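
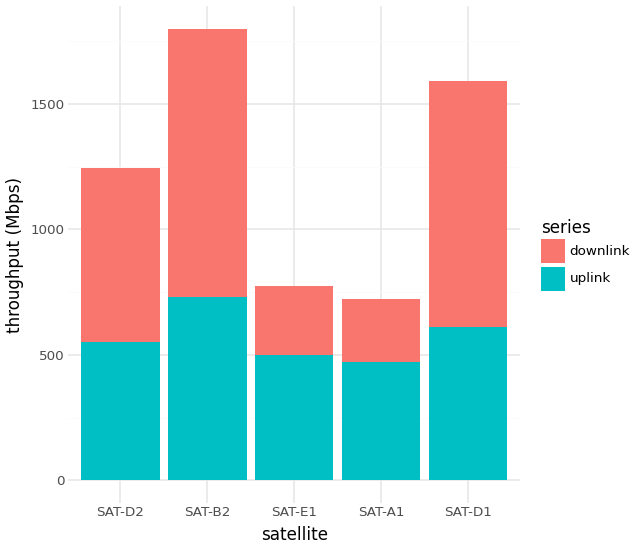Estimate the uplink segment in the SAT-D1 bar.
≈ 600

uplink top ≈ 600, bottom ≈ 0; segment ≈ 600.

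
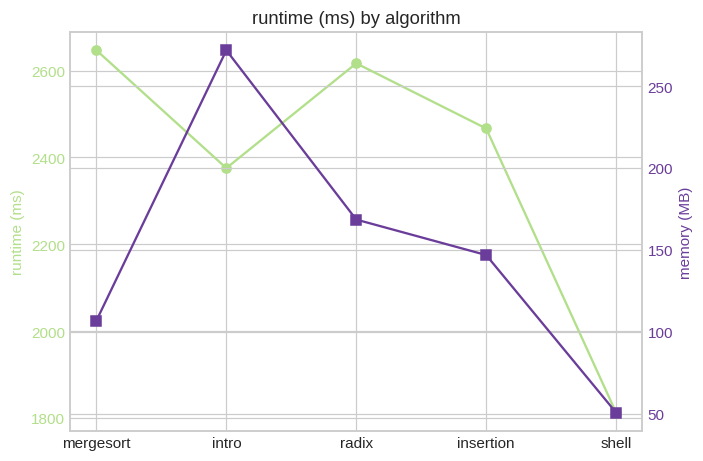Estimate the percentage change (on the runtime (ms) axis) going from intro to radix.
≈ +8.3%

intro ≈ 2400, radix ≈ 2600; (2600 − 2400) / 2400 ≈ +8.3%.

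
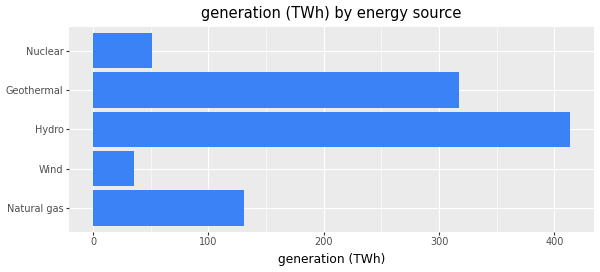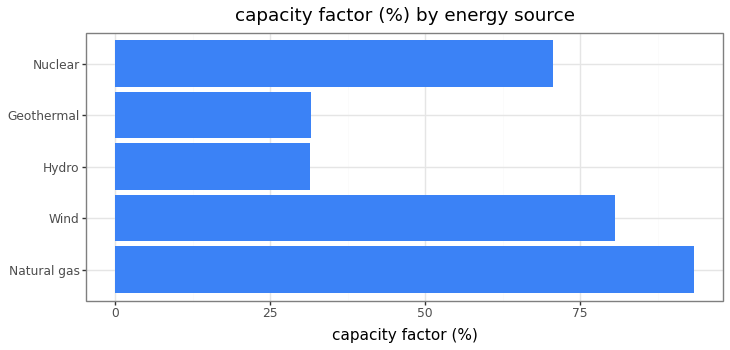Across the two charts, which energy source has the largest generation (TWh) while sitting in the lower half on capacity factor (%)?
Chart 2 median capacity factor (%) ≈ 70; below-median energy sources: Hydro, Geothermal. Among those, Hydro has the highest generation (TWh) (≈ 400).

Hydro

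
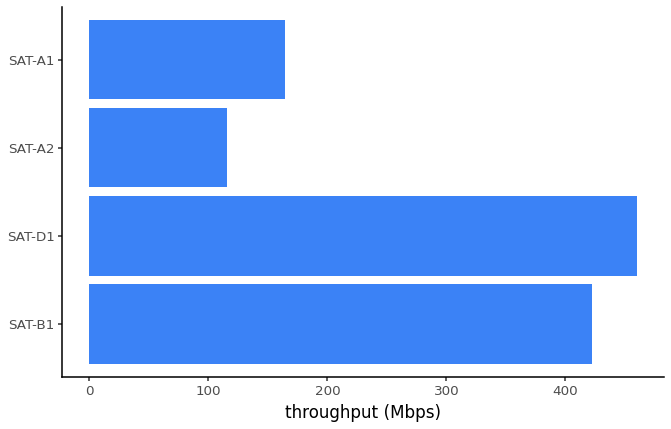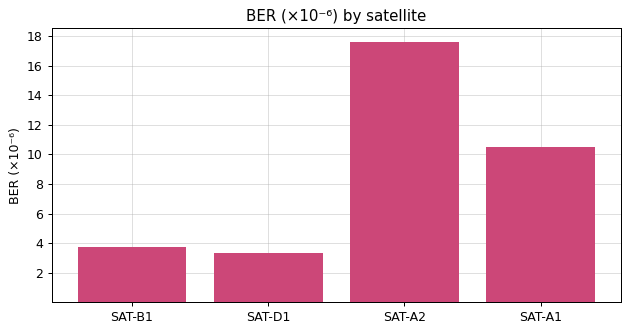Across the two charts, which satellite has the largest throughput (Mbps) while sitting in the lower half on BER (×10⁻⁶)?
Chart 2 median BER (×10⁻⁶) ≈ 8; below-median satellites: SAT-B1, SAT-D1. Among those, SAT-D1 has the highest throughput (Mbps) (≈ 450).

SAT-D1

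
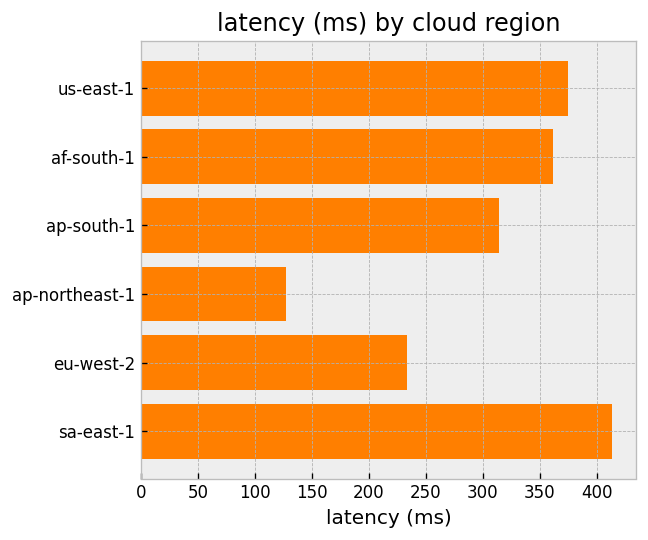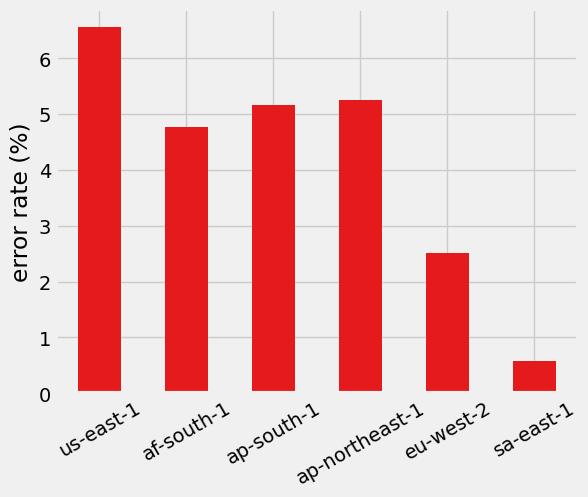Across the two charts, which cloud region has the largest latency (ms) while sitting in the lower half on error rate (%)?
sa-east-1

Chart 2 median error rate (%) ≈ 5; below-median cloud regions: af-south-1, eu-west-2, sa-east-1. Among those, sa-east-1 has the highest latency (ms) (≈ 400).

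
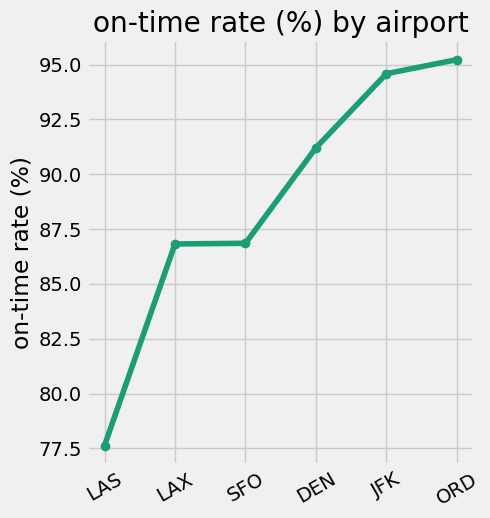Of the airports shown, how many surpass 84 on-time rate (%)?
5

Above 84: LAX, SFO, DEN, JFK, ORD.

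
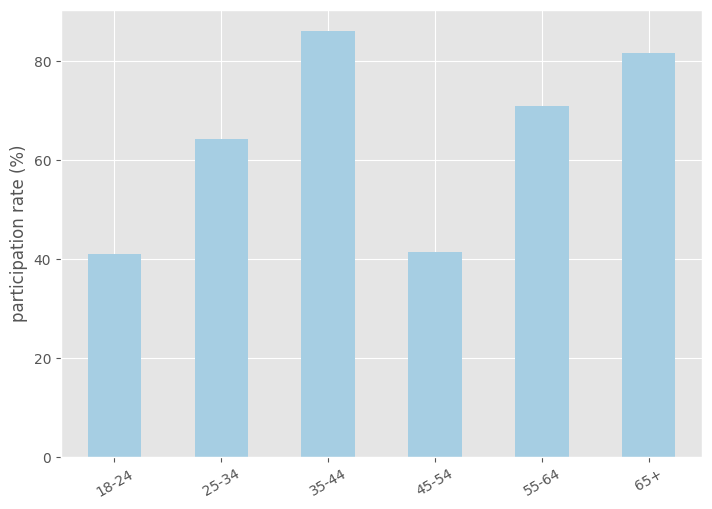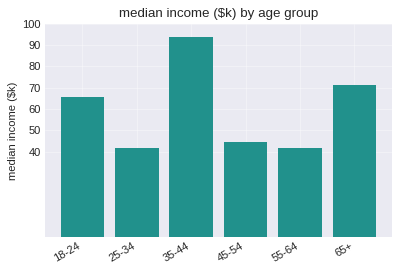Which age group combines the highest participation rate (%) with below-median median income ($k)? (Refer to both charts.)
55-64

Chart 2 median median income ($k) ≈ 60; below-median age groups: 25-34, 45-54, 55-64. Among those, 55-64 has the highest participation rate (%) (≈ 70).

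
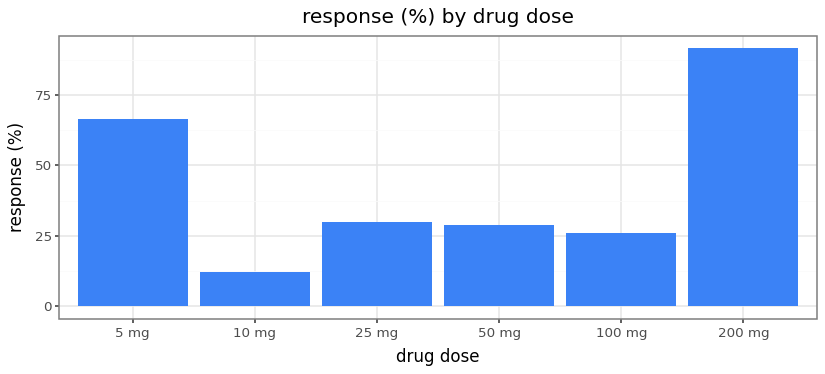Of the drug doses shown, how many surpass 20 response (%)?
5

Above 20: 5 mg, 25 mg, 50 mg, 100 mg, 200 mg.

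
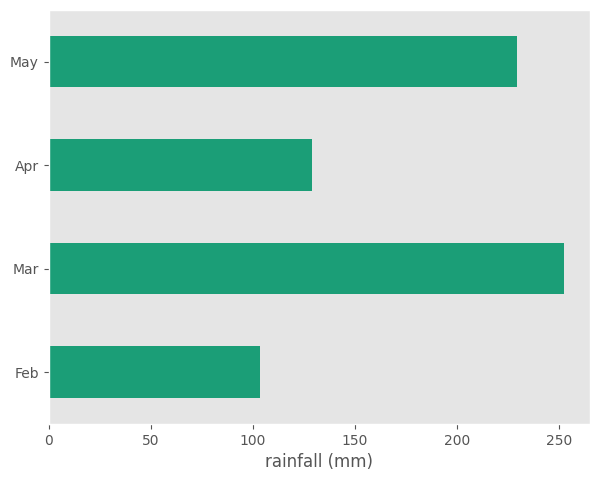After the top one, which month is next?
Top 3: Mar ≈ 250, May ≈ 225, Apr ≈ 125.

May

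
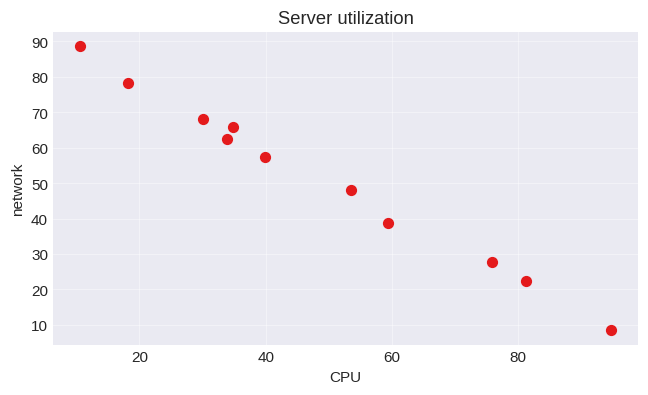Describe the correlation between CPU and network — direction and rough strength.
Points are negatively correlated; strong (|r| ≈ 1.0).

negative, strong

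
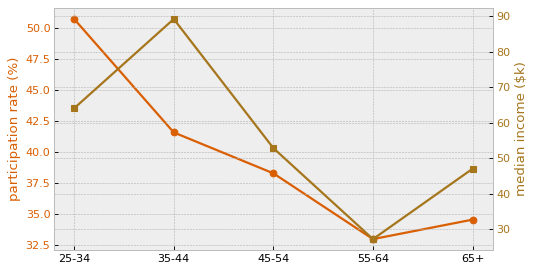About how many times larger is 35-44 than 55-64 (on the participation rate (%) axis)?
35-44 ≈ 42, 55-64 ≈ 34; 42/34 ≈ 1.24.

≈ 1.24×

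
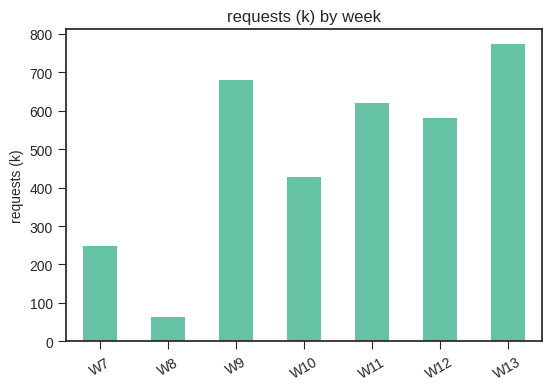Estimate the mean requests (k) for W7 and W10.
≈ 300

(200 + 400) / 2 ≈ 300.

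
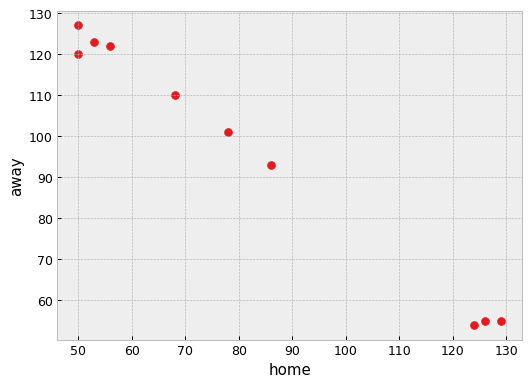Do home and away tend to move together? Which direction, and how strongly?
negative, strong

Points are negatively correlated; strong (|r| ≈ 1.0).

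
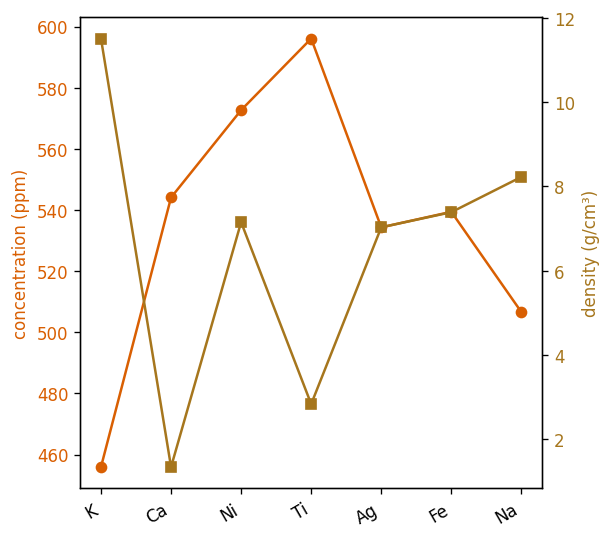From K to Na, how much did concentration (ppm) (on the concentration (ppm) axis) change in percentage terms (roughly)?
≈ +8.7%

K ≈ 460, Na ≈ 500; (500 − 460) / 460 ≈ +8.7%.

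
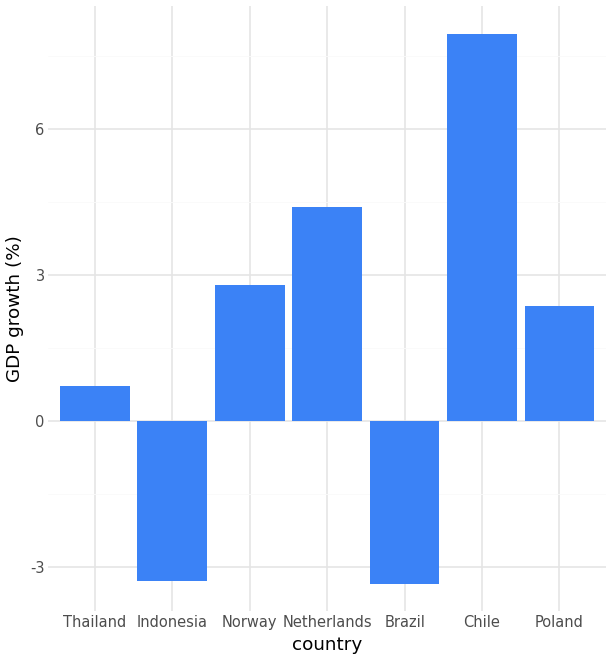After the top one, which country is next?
Top 3: Chile ≈ 8, Netherlands ≈ 4, Norway ≈ 3.

Netherlands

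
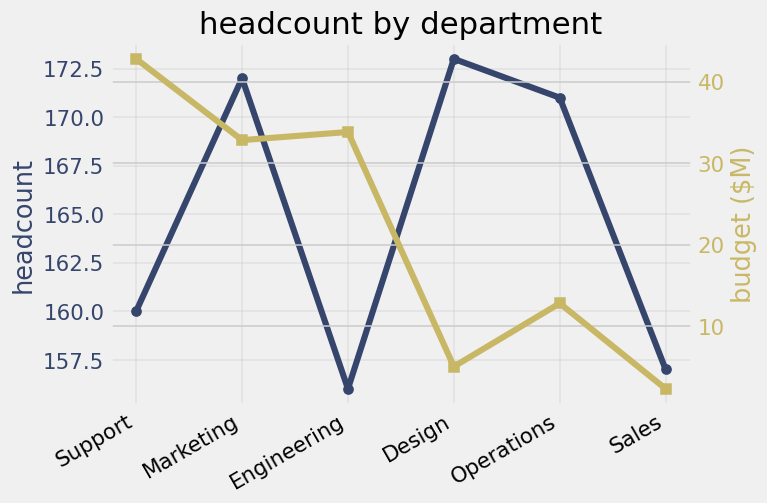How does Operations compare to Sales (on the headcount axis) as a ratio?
Operations ≈ 172, Sales ≈ 156; 172/156 ≈ 1.1.

≈ 1.1×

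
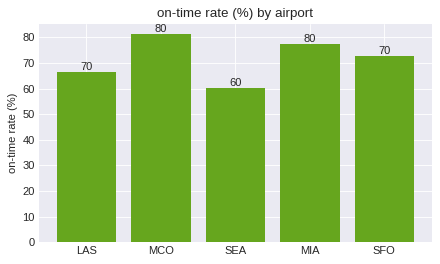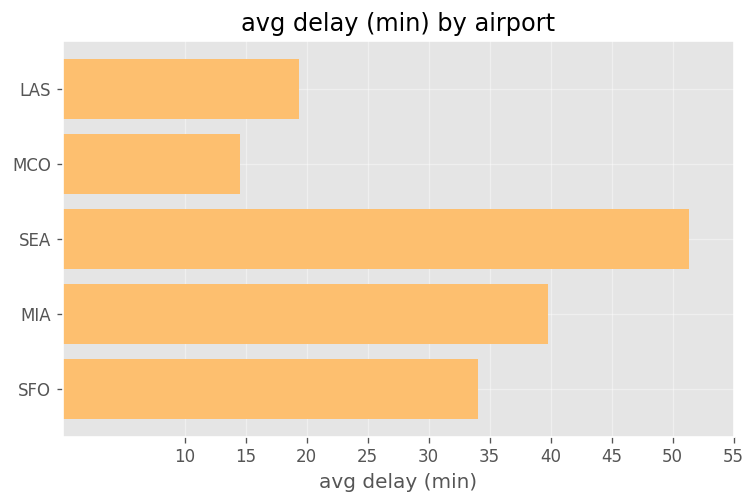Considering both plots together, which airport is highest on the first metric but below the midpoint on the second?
Chart 2 median avg delay (min) ≈ 35; below-median airports: LAS, MCO. Among those, MCO has the highest on-time rate (%) (≈ 80).

MCO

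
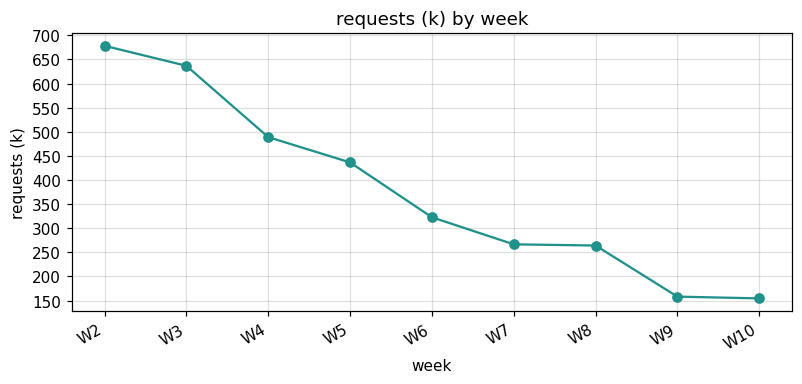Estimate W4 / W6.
W4 ≈ 500, W6 ≈ 300; 500/300 ≈ 1.67.

≈ 1.67×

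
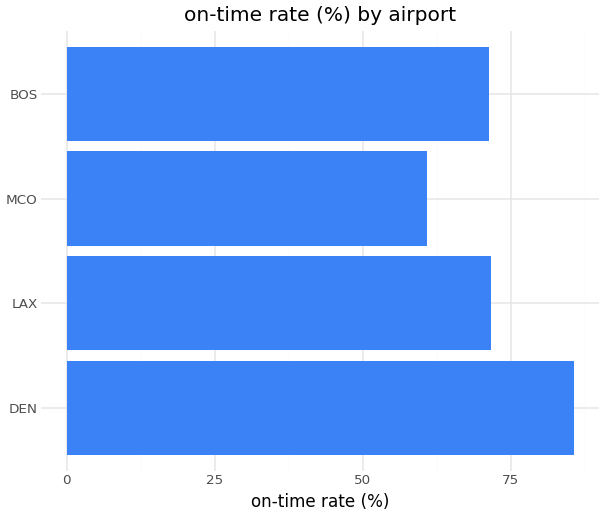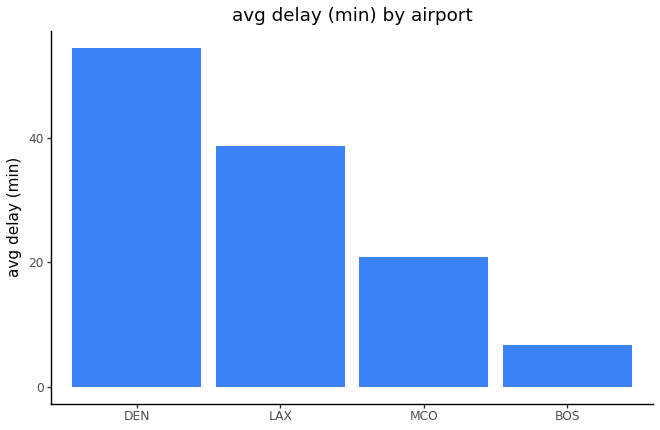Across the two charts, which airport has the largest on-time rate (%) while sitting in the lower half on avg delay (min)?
BOS

Chart 2 median avg delay (min) ≈ 30; below-median airports: MCO, BOS. Among those, BOS has the highest on-time rate (%) (≈ 70).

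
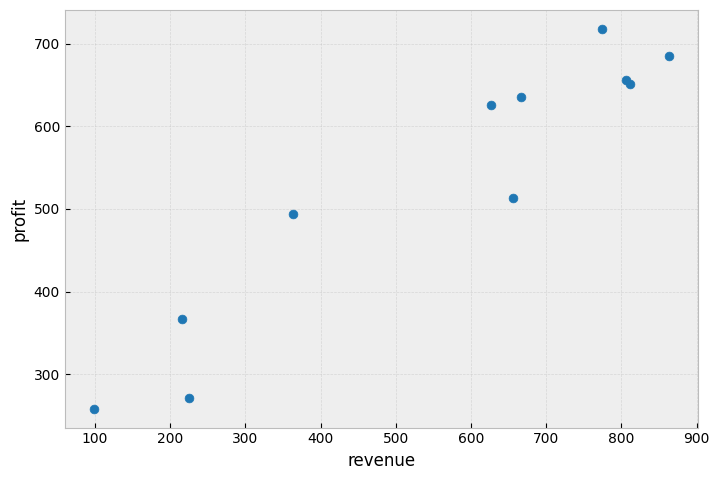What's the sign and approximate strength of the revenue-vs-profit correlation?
Points are positively correlated; strong (|r| ≈ 1.0).

positive, strong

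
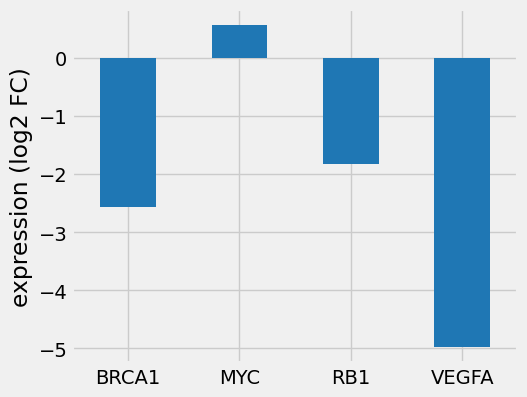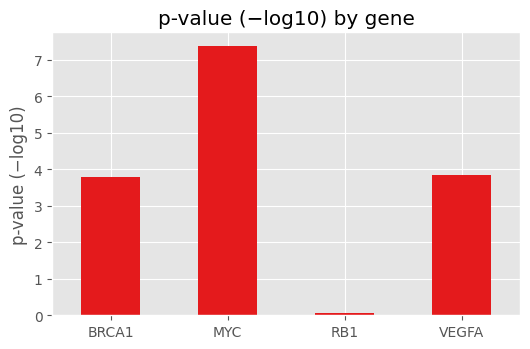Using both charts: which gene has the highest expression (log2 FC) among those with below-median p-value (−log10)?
Chart 2 median p-value (−log10) ≈ 4; below-median genes: BRCA1, RB1. Among those, RB1 has the highest expression (log2 FC) (≈ -1.8).

RB1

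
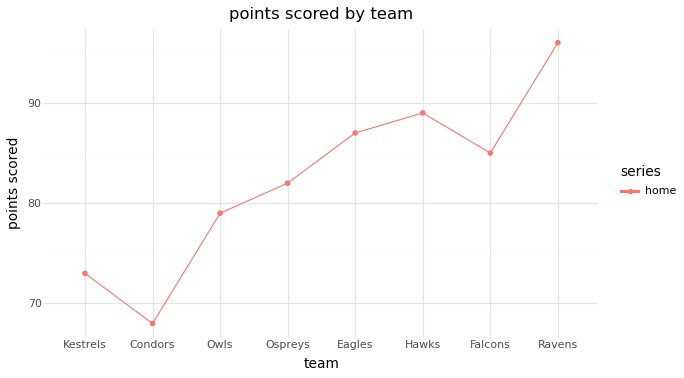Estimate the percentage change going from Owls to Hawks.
Owls ≈ 80, Hawks ≈ 90; (90 − 80) / 80 ≈ +12.5%.

≈ +12.5%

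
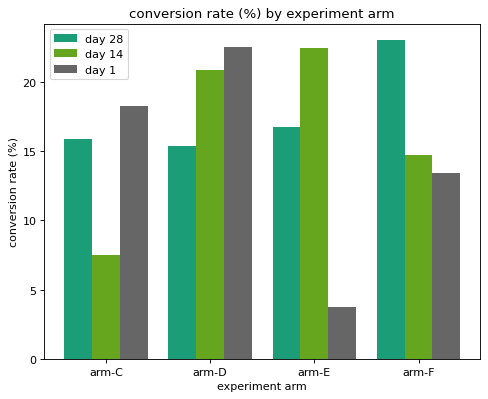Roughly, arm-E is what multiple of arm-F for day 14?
≈ 1.57×

arm-E ≈ 22, arm-F ≈ 14; 22/14 ≈ 1.57.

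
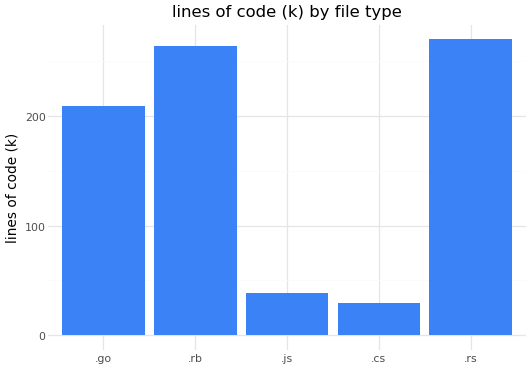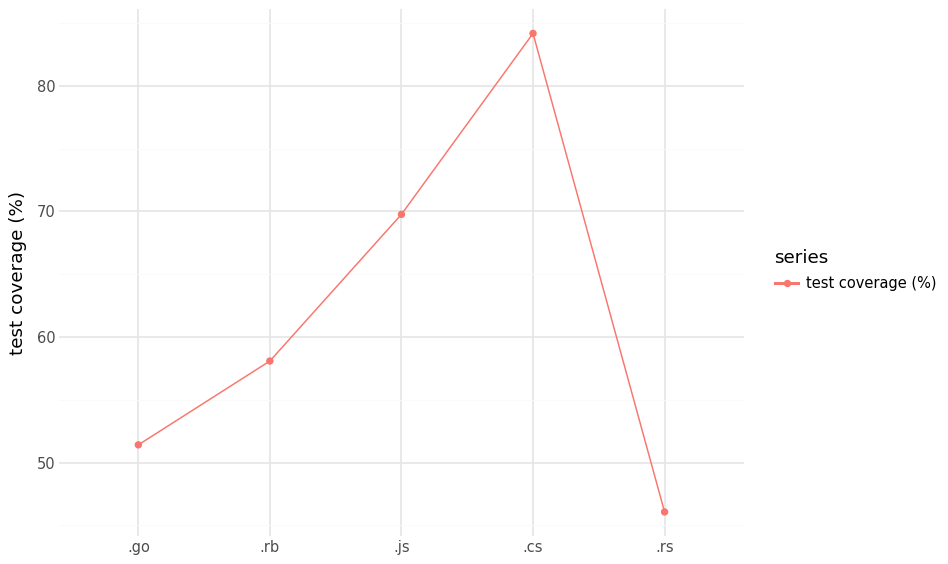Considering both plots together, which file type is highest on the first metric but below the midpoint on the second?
Chart 2 median test coverage (%) ≈ 60; below-median file types: .go, .rs. Among those, .rs has the highest lines of code (k) (≈ 275).

.rs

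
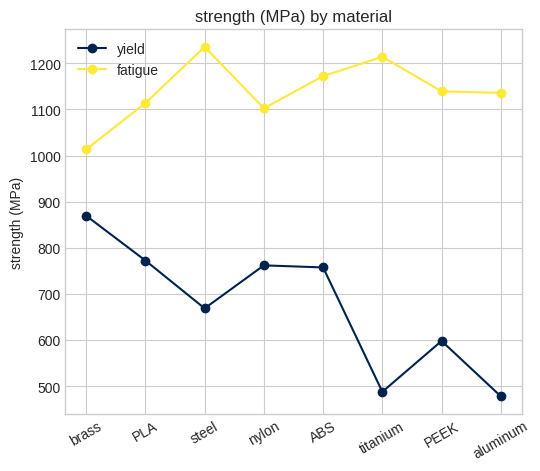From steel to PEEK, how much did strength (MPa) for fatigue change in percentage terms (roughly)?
steel ≈ 1200, PEEK ≈ 1100; (1100 − 1200) / 1200 ≈ -8.3%.

≈ -8.3%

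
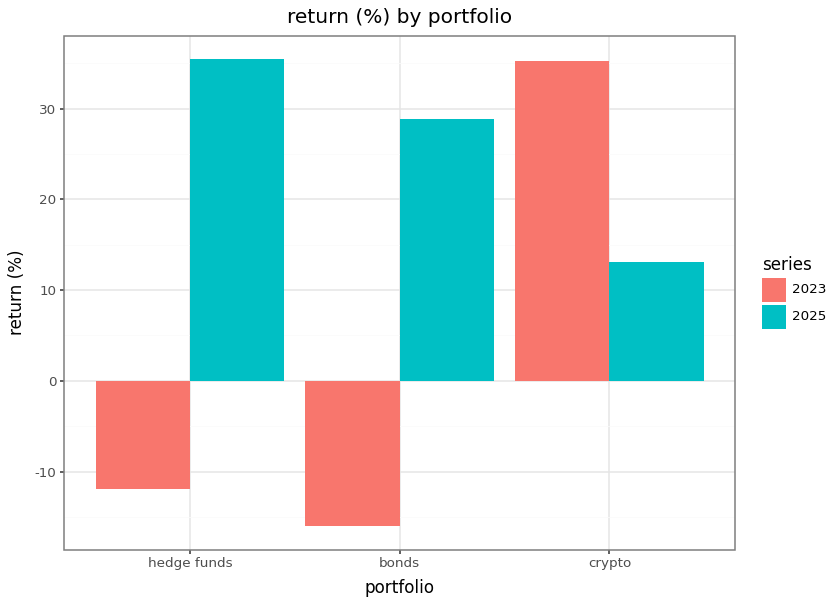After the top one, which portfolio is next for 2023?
hedge funds

Top 3 for 2023: crypto ≈ 35, hedge funds ≈ -10, bonds ≈ -15.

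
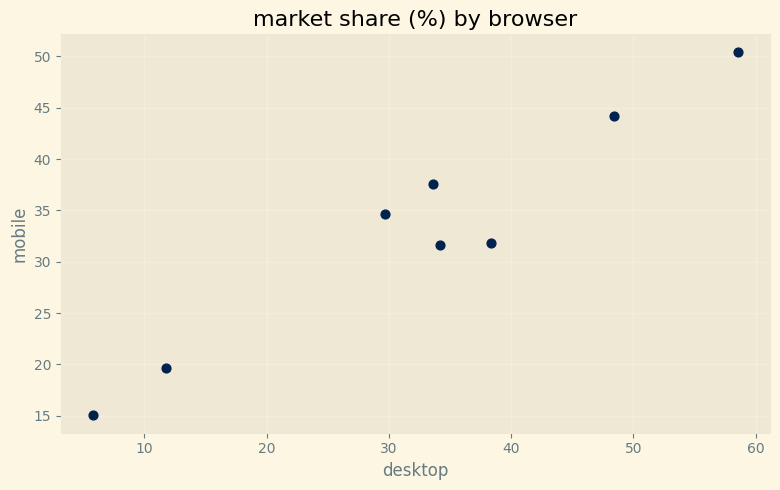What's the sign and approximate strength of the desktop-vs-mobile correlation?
Points are positively correlated; strong (|r| ≈ 1.0).

positive, strong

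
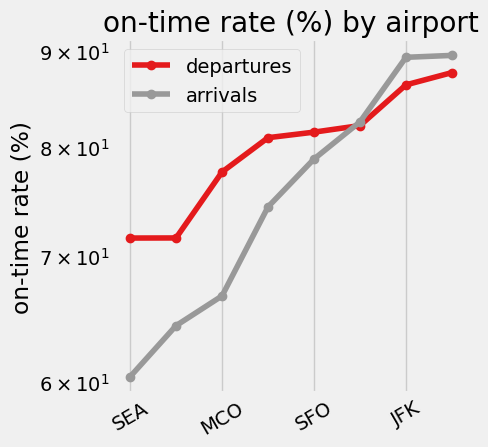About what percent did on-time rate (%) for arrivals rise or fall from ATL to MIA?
ATL ≈ 65, MIA ≈ 75; (75 − 65) / 65 ≈ +15.4%.

≈ +15.4%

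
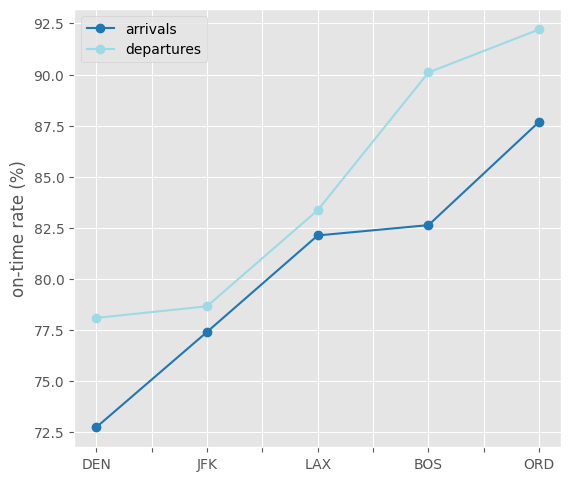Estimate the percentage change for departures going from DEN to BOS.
≈ +15.4%

DEN ≈ 78, BOS ≈ 90; (90 − 78) / 78 ≈ +15.4%.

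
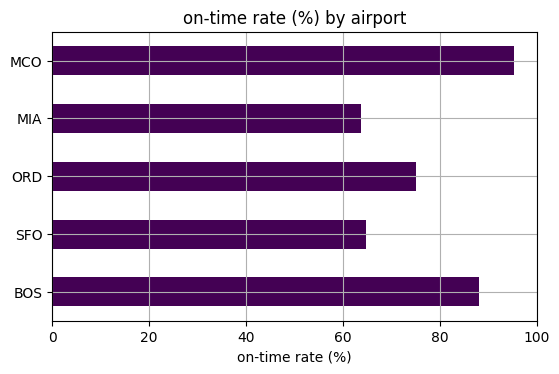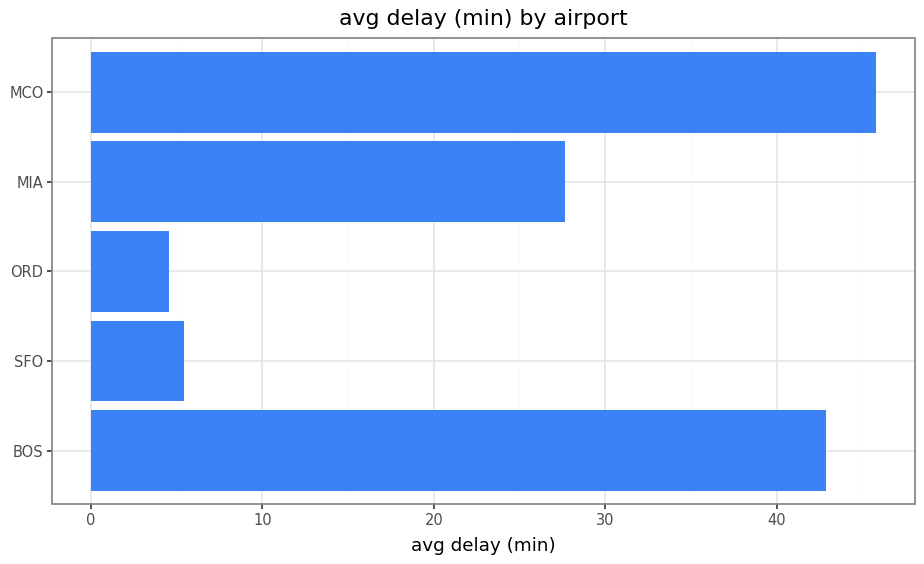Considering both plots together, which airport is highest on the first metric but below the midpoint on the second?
Chart 2 median avg delay (min) ≈ 30; below-median airports: SFO, ORD. Among those, ORD has the highest on-time rate (%) (≈ 80).

ORD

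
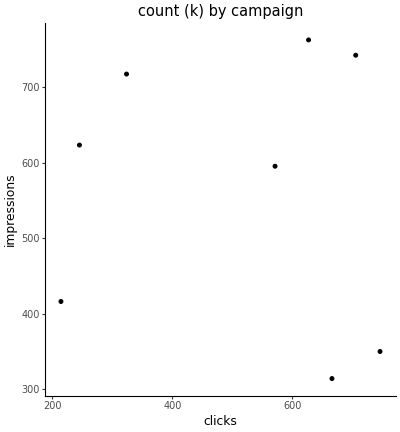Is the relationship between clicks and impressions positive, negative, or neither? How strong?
no clear correlation

Points are roughly uncorrelated; weak (|r| ≈ 0.1).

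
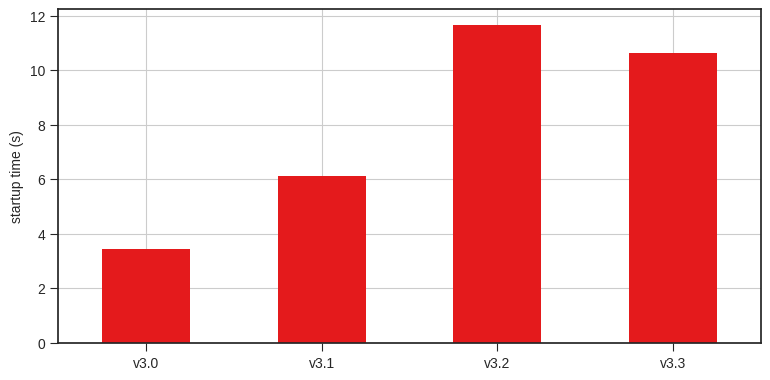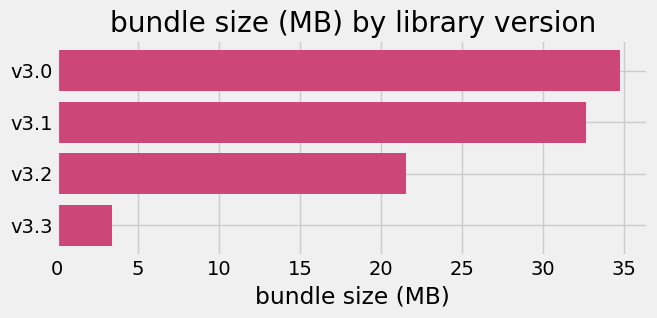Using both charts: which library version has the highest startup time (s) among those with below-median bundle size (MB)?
Chart 2 median bundle size (MB) ≈ 25; below-median library versions: v3.2, v3.3. Among those, v3.2 has the highest startup time (s) (≈ 12).

v3.2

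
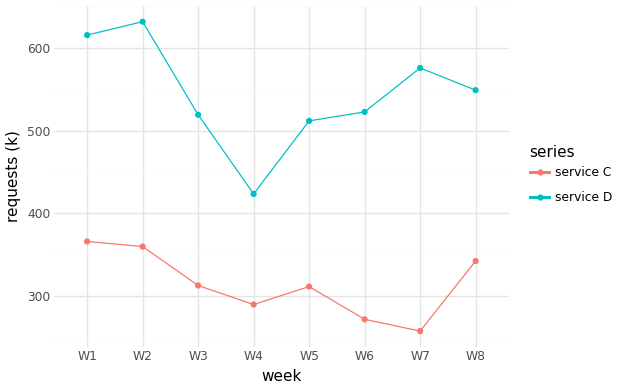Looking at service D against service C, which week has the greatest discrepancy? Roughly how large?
W7, ≈ 350 k

W7: service D ≈ 600, service C ≈ 250 → gap ≈ 350. Next-largest (W2) is only ≈ 300.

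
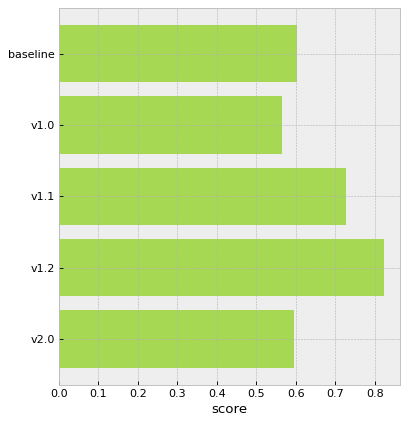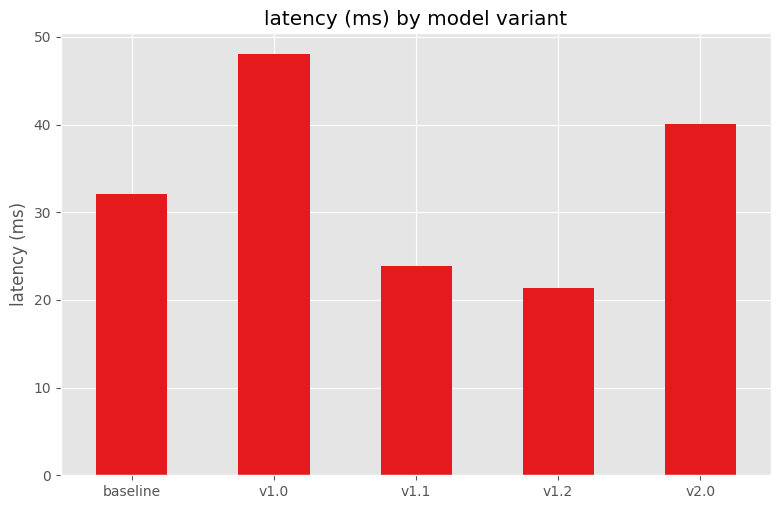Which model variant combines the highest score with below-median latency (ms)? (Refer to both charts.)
Chart 2 median latency (ms) ≈ 30; below-median model variants: v1.1, v1.2. Among those, v1.2 has the highest score (≈ 0.8).

v1.2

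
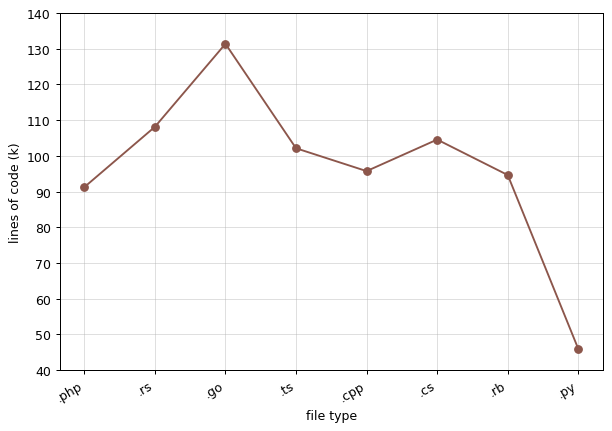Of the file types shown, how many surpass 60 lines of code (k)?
Above 60: .php, .rs, .go, .ts, .cpp, .cs, .rb.

7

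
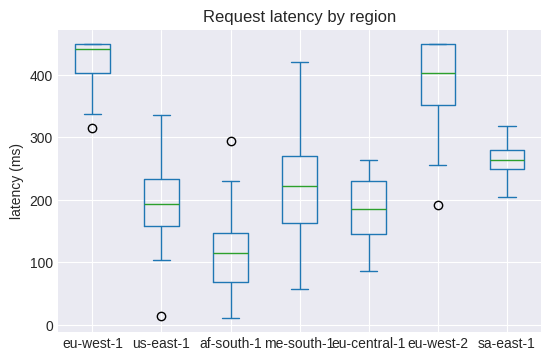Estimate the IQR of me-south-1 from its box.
≈ 100

Q3 ≈ 250, Q1 ≈ 150; IQR ≈ 100.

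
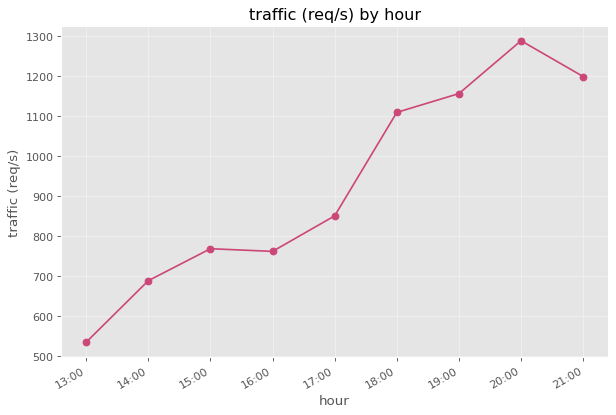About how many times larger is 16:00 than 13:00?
≈ 1.6×

16:00 ≈ 800, 13:00 ≈ 500; 800/500 ≈ 1.6.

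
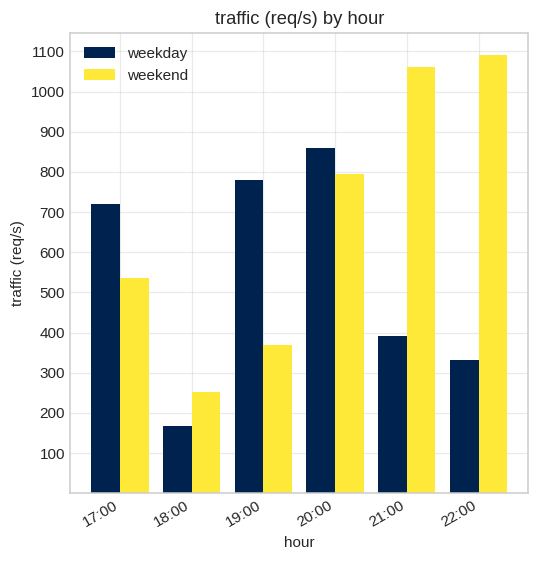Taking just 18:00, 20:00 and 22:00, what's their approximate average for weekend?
(300 + 800 + 1100) / 3 ≈ 733.

≈ 733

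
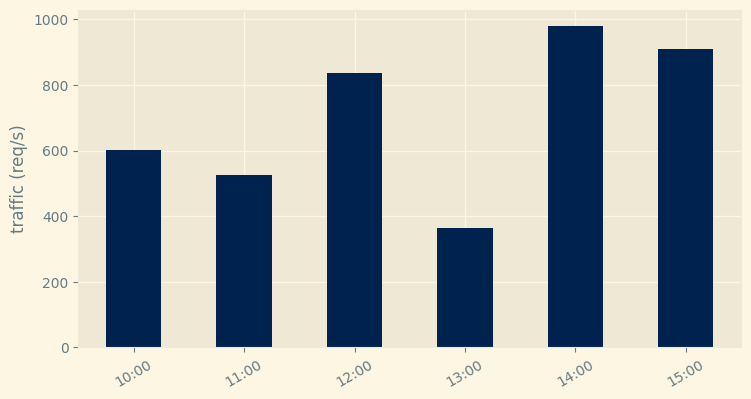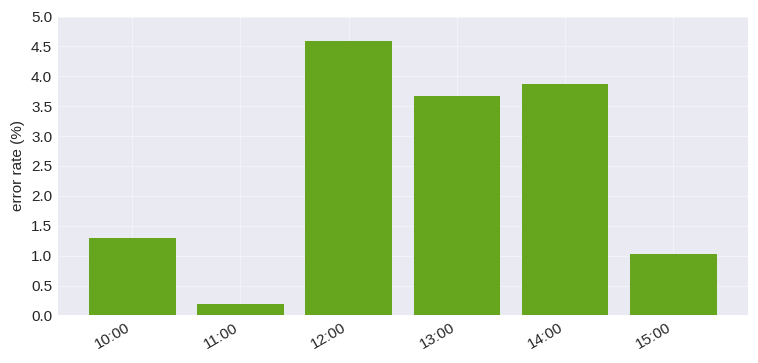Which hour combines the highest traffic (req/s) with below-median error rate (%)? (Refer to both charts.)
15:00

Chart 2 median error rate (%) ≈ 2.5; below-median hours: 10:00, 11:00, 15:00. Among those, 15:00 has the highest traffic (req/s) (≈ 900).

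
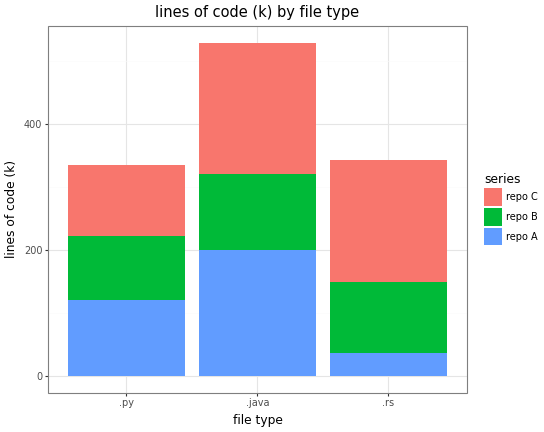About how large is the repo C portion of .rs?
≈ 200

repo C top ≈ 350, bottom ≈ 150; segment ≈ 200.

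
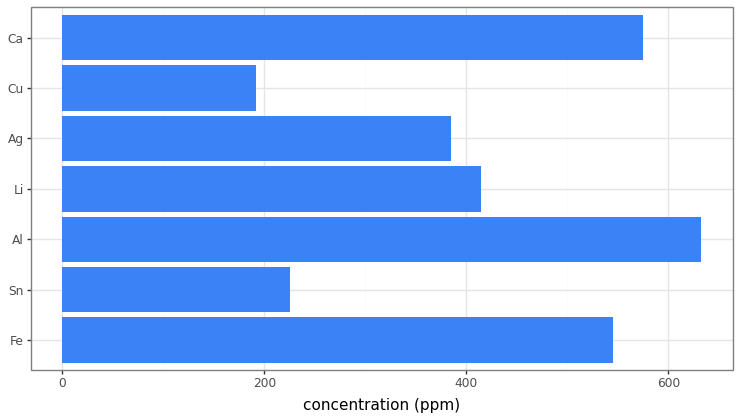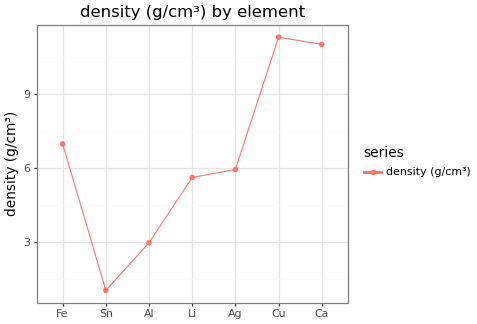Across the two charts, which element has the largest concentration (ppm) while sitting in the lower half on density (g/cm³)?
Al

Chart 2 median density (g/cm³) ≈ 6; below-median elements: Sn, Al, Li. Among those, Al has the highest concentration (ppm) (≈ 600).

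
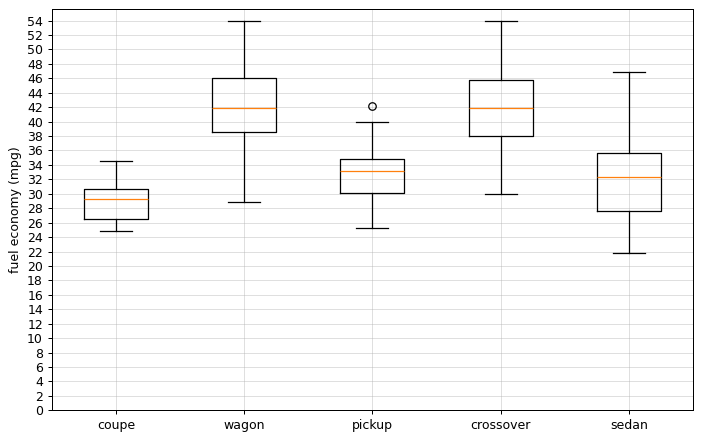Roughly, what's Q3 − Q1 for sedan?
Q3 ≈ 36, Q1 ≈ 28; IQR ≈ 8.

≈ 8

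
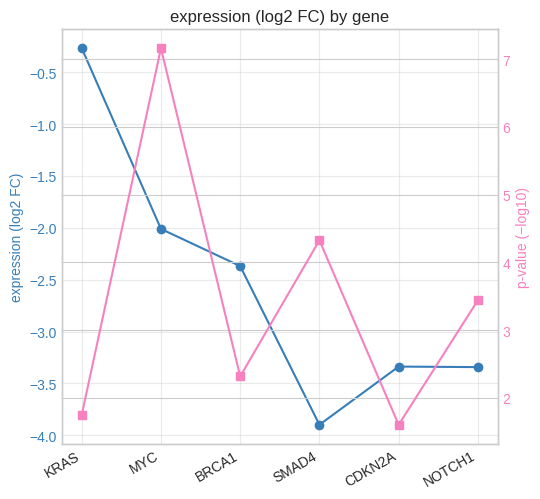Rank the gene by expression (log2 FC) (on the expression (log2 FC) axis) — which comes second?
MYC

Top 3 (on the expression (log2 FC) axis): KRAS ≈ -0.5, MYC ≈ -2.0, BRCA1 ≈ -2.5.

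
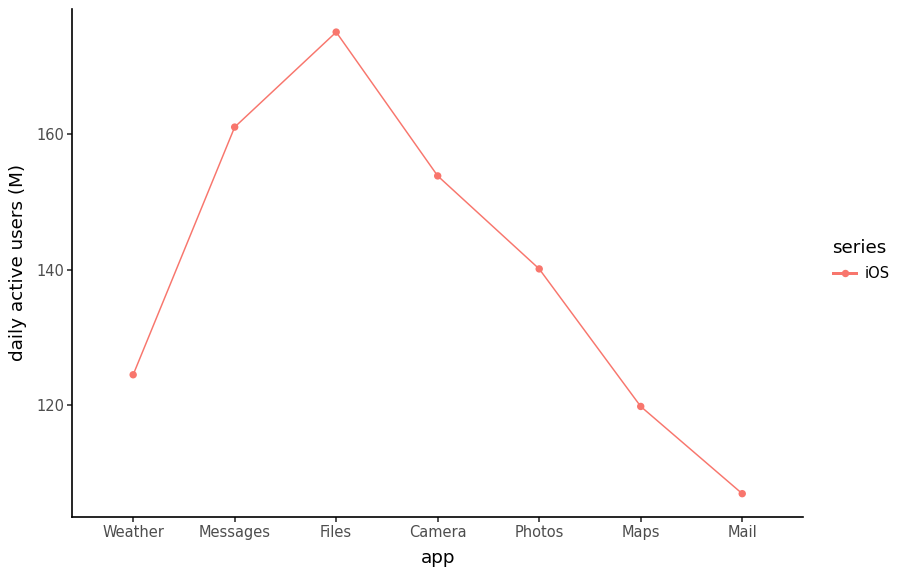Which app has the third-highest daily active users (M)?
Top 4: Files ≈ 180, Messages ≈ 160, Camera ≈ 150, Photos ≈ 140.

Camera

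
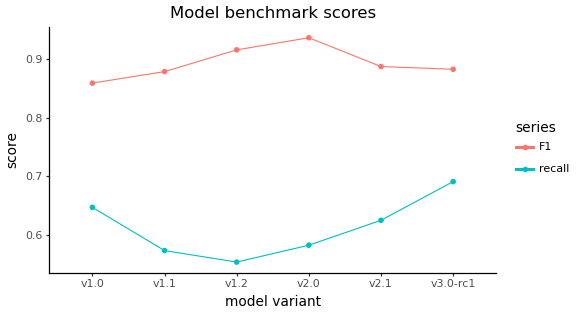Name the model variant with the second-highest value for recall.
v1.0

Top 3 for recall: v3.0-rc1 ≈ 0.70, v1.0 ≈ 0.65, v2.1 ≈ 0.60.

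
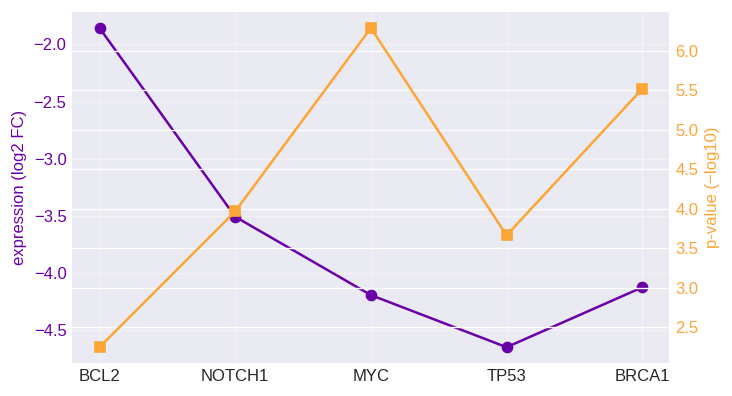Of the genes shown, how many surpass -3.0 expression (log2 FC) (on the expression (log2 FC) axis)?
1

Above -3.0: BCL2.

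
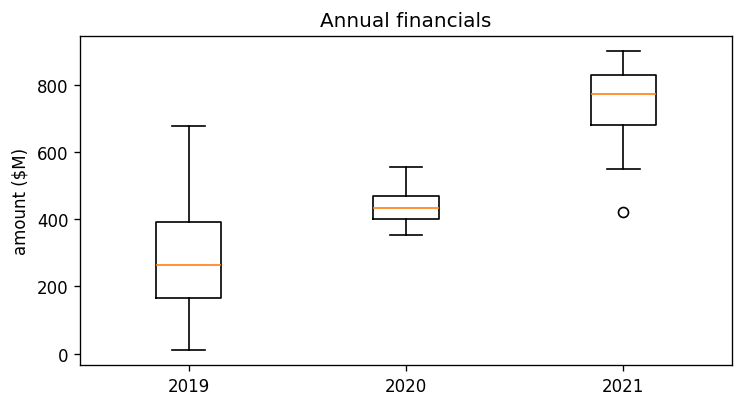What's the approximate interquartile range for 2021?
Q3 ≈ 850, Q1 ≈ 700; IQR ≈ 150.

≈ 150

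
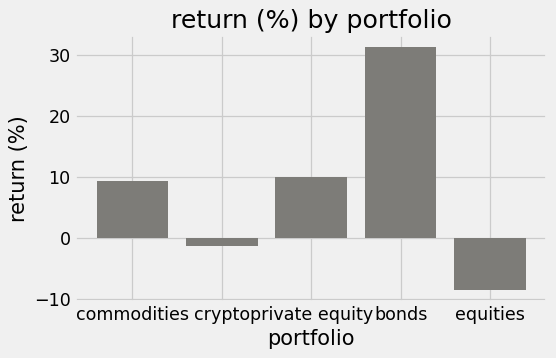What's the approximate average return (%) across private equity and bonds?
(10 + 30) / 2 ≈ 20.

≈ 20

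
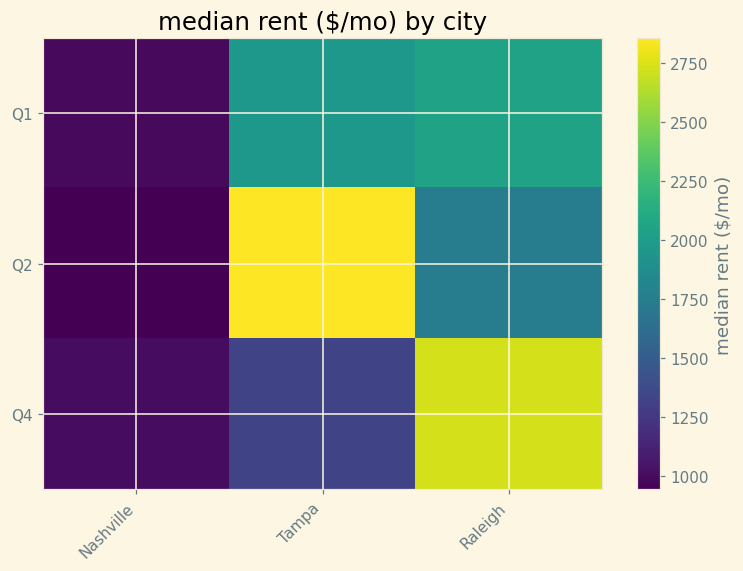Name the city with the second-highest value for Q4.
Tampa

Top 3 for Q4: Raleigh ≈ 2800, Tampa ≈ 1400, Nashville ≈ 1000.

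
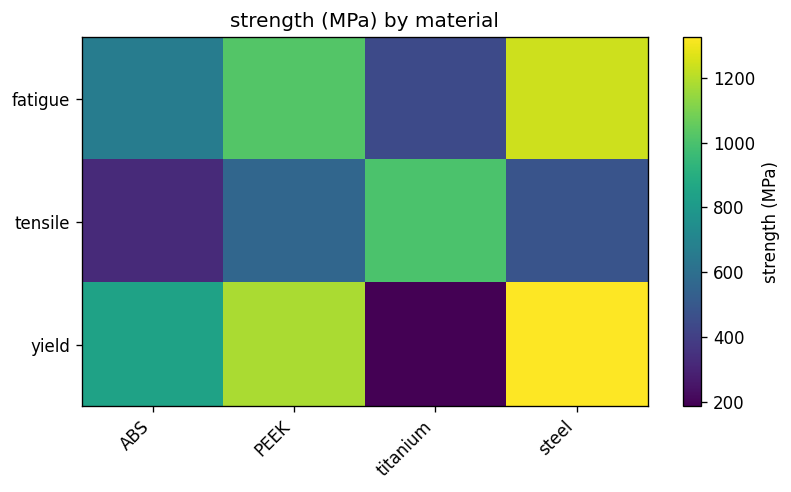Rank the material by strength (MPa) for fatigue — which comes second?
Top 3 for fatigue: steel ≈ 1200, PEEK ≈ 1000, ABS ≈ 700.

PEEK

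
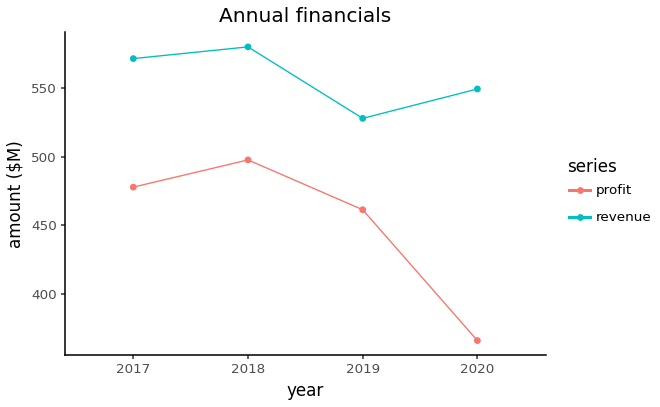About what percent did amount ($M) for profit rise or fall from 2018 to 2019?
≈ -8%

2018 ≈ 500, 2019 ≈ 460; (460 − 500) / 500 ≈ -8%.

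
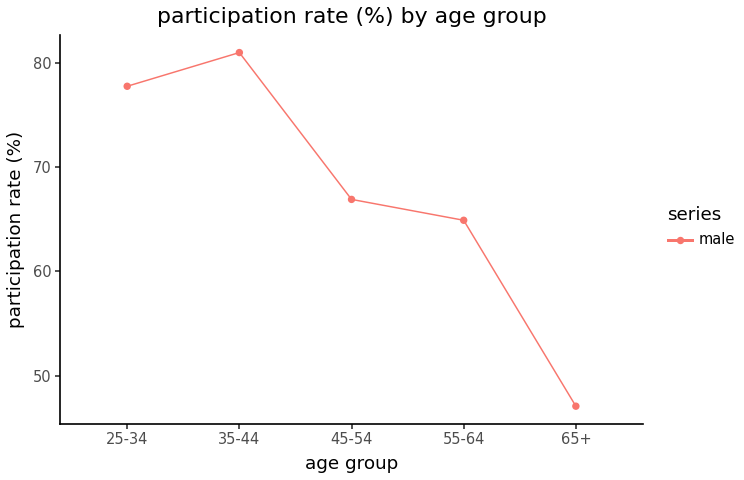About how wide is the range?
Max 35-44 ≈ 80, min 65+ ≈ 45; range ≈ 35.

≈ 35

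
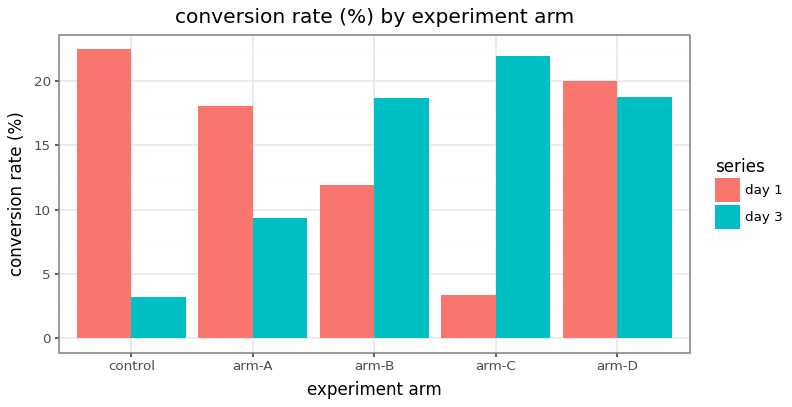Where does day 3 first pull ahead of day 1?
arm-A: day 3 ≈ 10 vs day 1 ≈ 18 (not yet); arm-B: day 3 ≈ 18 vs day 1 ≈ 12 (first crossover).

arm-B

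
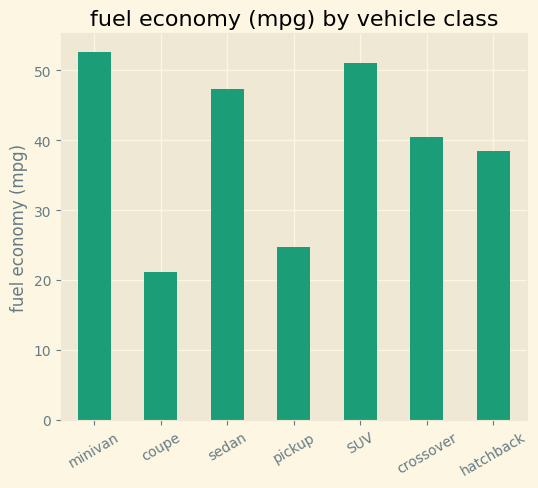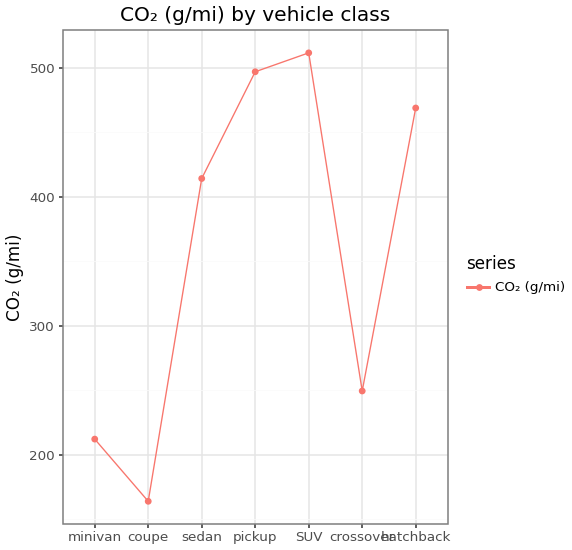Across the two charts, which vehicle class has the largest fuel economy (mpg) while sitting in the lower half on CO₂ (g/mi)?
minivan

Chart 2 median CO₂ (g/mi) ≈ 400; below-median vehicle classes: minivan, coupe, crossover. Among those, minivan has the highest fuel economy (mpg) (≈ 55).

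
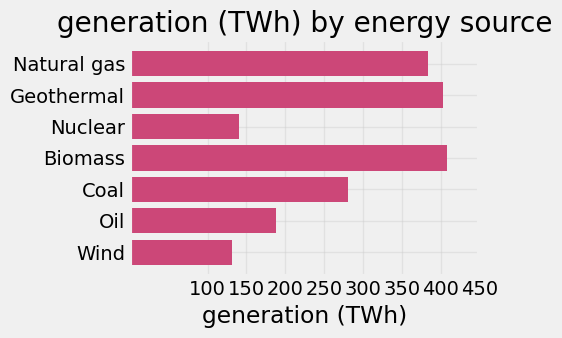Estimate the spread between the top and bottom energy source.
≈ 250

Max Biomass ≈ 400, min Wind ≈ 150; range ≈ 250.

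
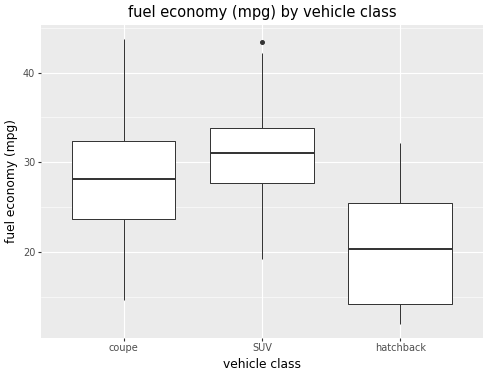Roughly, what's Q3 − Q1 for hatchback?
Q3 ≈ 26, Q1 ≈ 14; IQR ≈ 12.

≈ 12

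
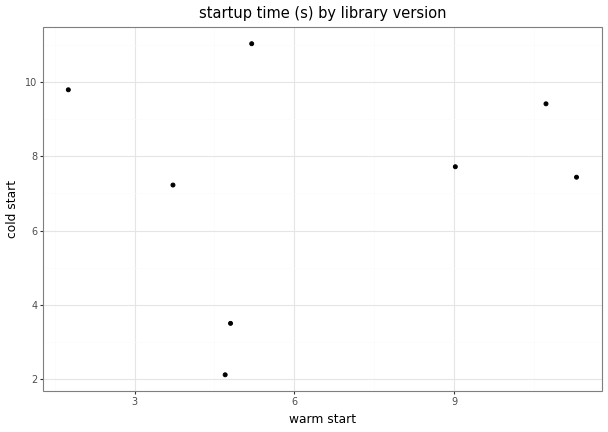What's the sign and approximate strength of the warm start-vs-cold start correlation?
no clear correlation

Points are roughly uncorrelated; weak (|r| ≈ 0.1).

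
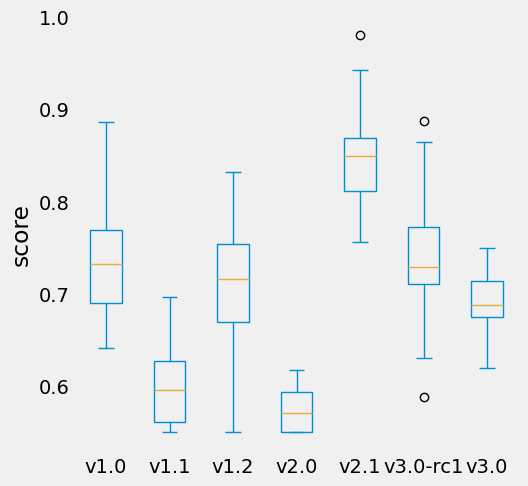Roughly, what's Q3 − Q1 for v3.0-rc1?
Q3 ≈ 0.75, Q1 ≈ 0.70; IQR ≈ 0.05.

≈ 0.05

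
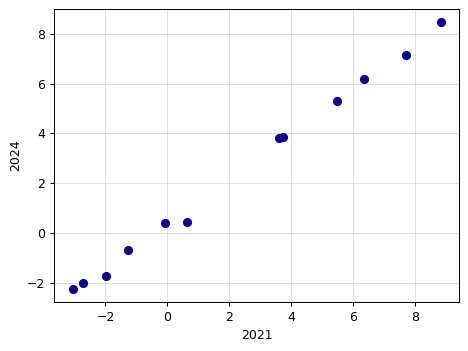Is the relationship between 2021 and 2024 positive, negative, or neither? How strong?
Points are positively correlated; strong (|r| ≈ 1.0).

positive, strong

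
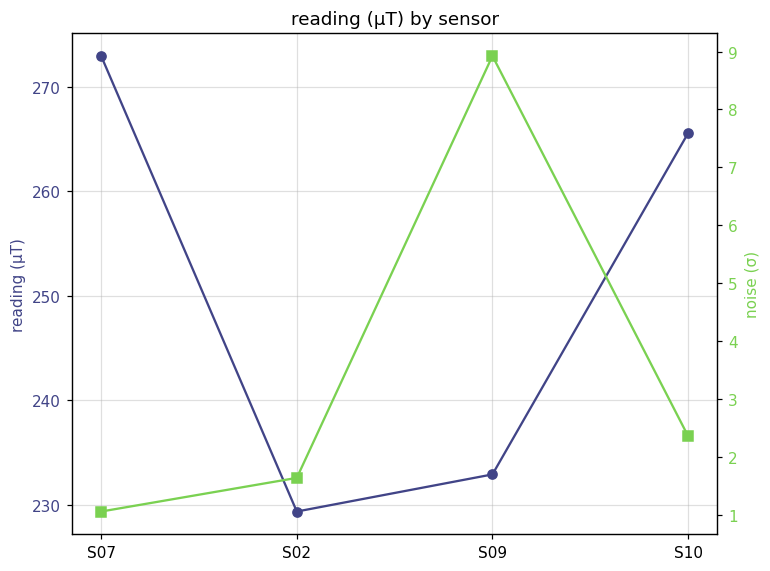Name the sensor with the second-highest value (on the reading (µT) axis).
Top 3 (on the reading (µT) axis): S07 ≈ 275, S10 ≈ 265, S09 ≈ 235.

S10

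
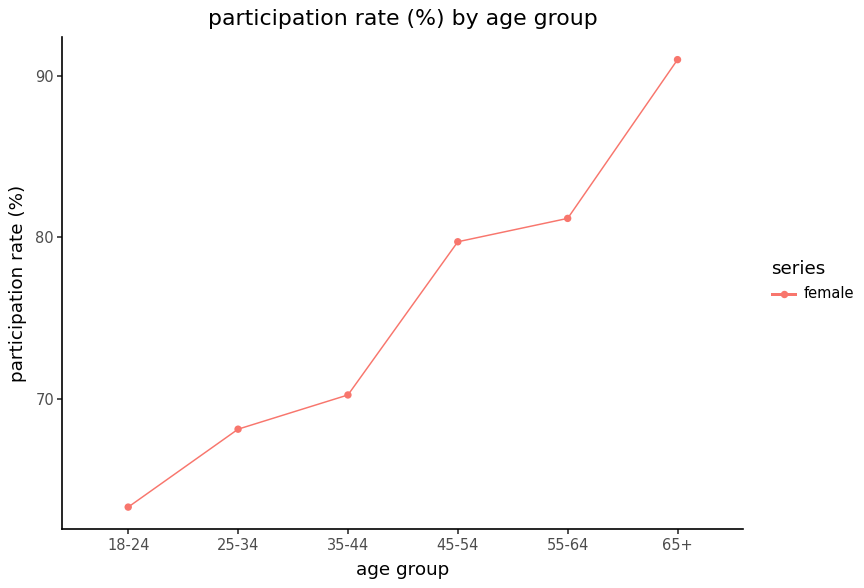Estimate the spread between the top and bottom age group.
Max 65+ ≈ 90, min 18-24 ≈ 65; range ≈ 25.

≈ 25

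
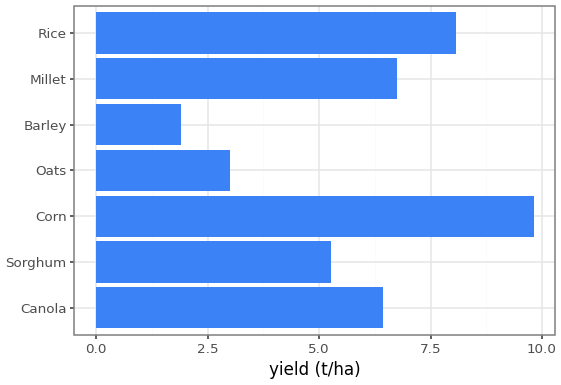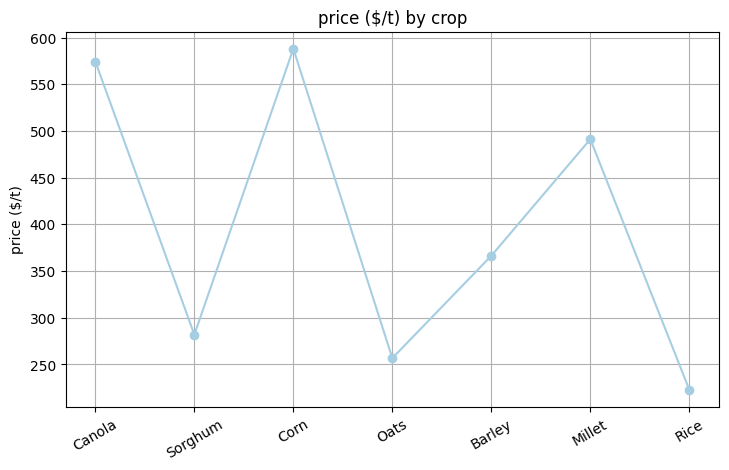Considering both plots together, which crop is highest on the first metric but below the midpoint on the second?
Chart 2 median price ($/t) ≈ 400; below-median crops: Sorghum, Oats, Rice. Among those, Rice has the highest yield (t/ha) (≈ 8).

Rice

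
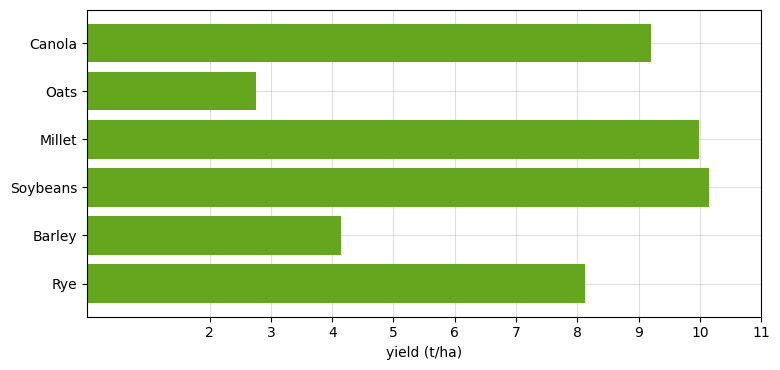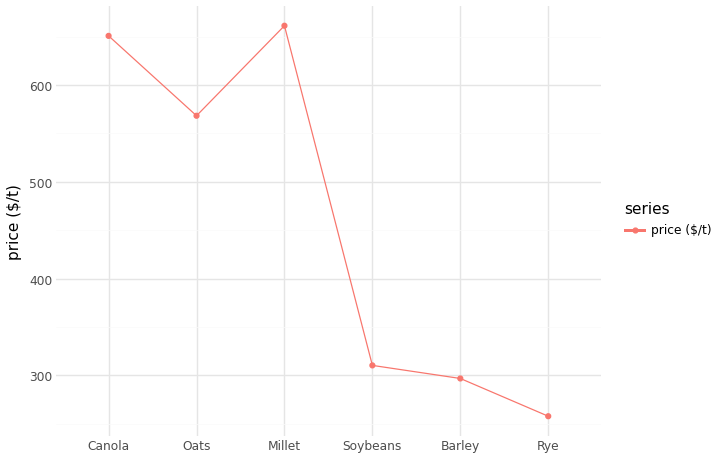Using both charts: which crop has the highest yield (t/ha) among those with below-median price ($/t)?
Soybeans

Chart 2 median price ($/t) ≈ 400; below-median crops: Soybeans, Barley, Rye. Among those, Soybeans has the highest yield (t/ha) (≈ 10).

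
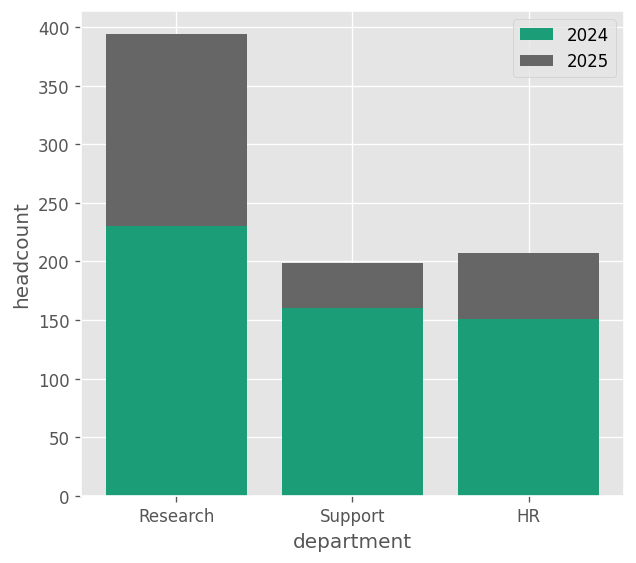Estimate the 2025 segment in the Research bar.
≈ 150

2025 top ≈ 400, bottom ≈ 250; segment ≈ 150.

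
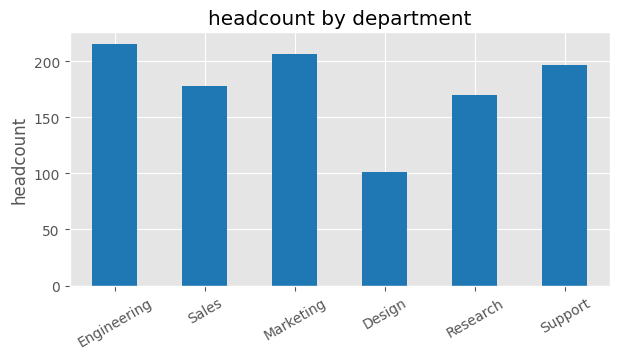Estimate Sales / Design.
Sales ≈ 180, Design ≈ 100; 180/100 ≈ 1.8.

≈ 1.8×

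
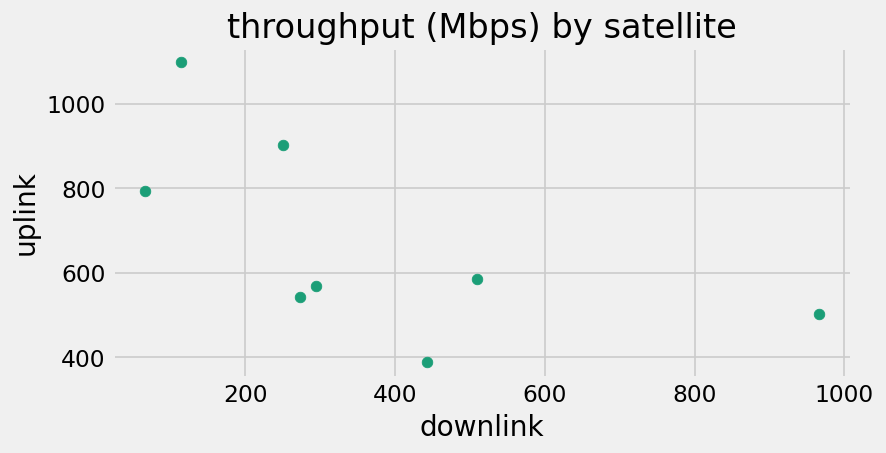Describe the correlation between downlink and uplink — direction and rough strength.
Points are negatively correlated; moderate (|r| ≈ 0.6).

negative, moderate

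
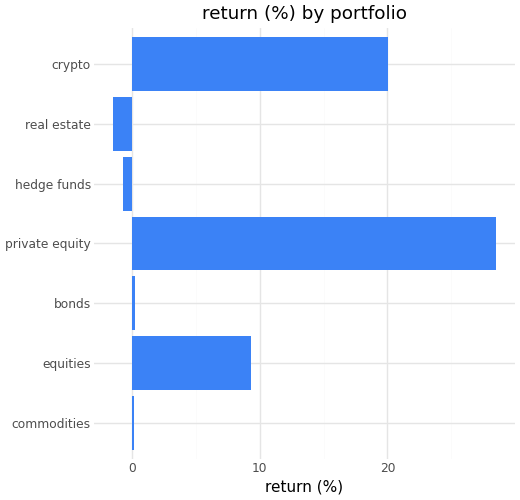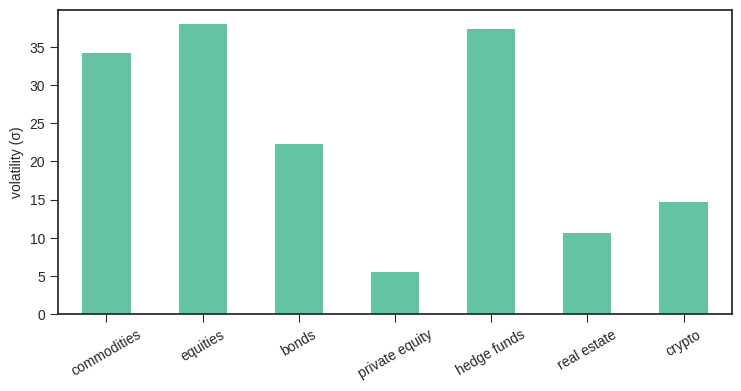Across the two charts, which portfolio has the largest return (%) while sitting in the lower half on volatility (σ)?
Chart 2 median volatility (σ) ≈ 20; below-median portfolios: private equity, real estate, crypto. Among those, private equity has the highest return (%) (≈ 30).

private equity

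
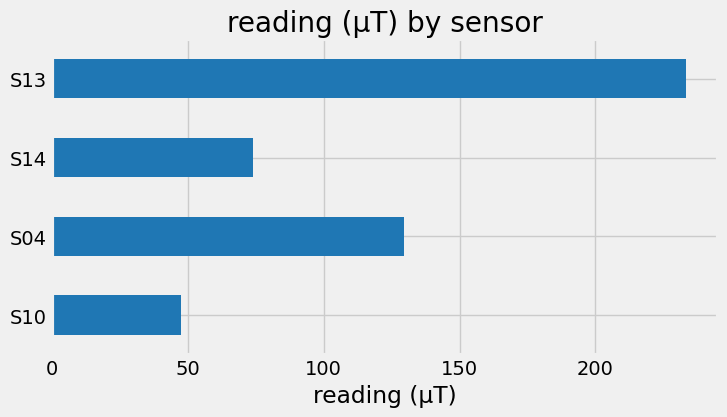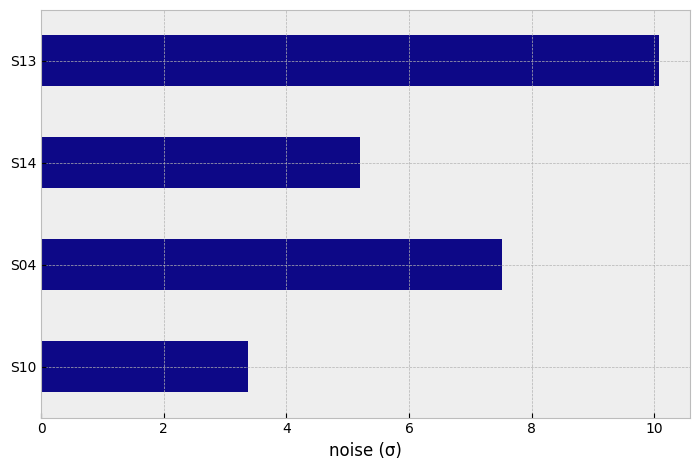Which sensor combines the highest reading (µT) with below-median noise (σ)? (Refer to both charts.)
Chart 2 median noise (σ) ≈ 6; below-median sensors: S10, S14. Among those, S14 has the highest reading (µT) (≈ 75).

S14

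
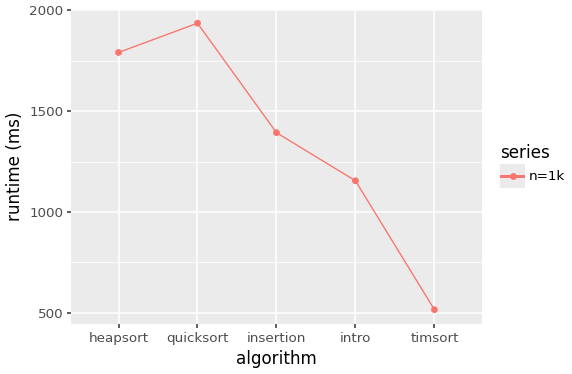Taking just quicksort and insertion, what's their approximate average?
≈ 1700

(2000 + 1400) / 2 ≈ 1700.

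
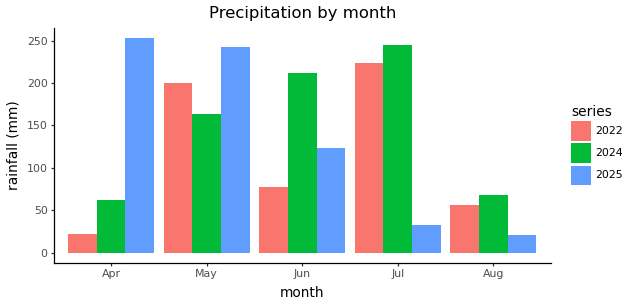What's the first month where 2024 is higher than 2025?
Jun

May: 2024 ≈ 175 vs 2025 ≈ 250 (not yet); Jun: 2024 ≈ 200 vs 2025 ≈ 125 (first crossover).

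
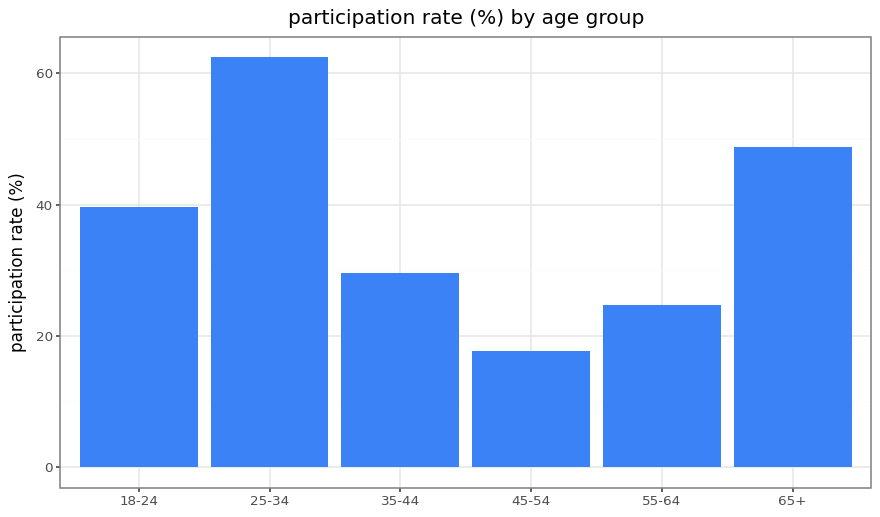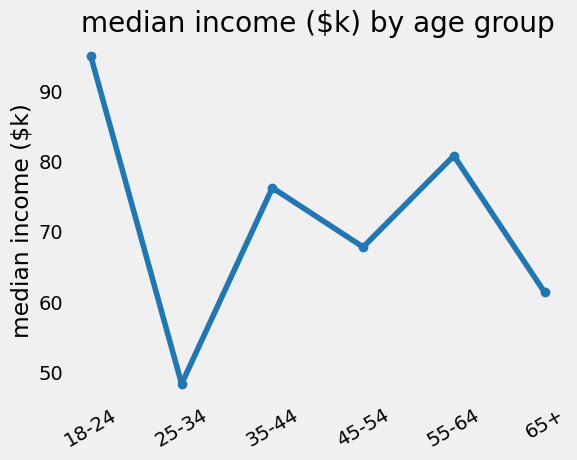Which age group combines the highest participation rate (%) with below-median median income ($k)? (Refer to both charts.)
Chart 2 median median income ($k) ≈ 70; below-median age groups: 25-34, 45-54, 65+. Among those, 25-34 has the highest participation rate (%) (≈ 60).

25-34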